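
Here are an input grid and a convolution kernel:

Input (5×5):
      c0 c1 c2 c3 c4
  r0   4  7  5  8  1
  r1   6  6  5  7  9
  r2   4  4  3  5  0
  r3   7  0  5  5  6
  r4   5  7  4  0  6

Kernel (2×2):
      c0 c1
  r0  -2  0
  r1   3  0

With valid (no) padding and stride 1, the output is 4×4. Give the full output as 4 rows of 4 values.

10 4 5 5
0 0 -1 1
13 -8 9 5
1 21 2 -10

Output[0,0]: The receptive field on the input at this output position is [4 7 / 6 6]. Elementwise product with the kernel and sum: 4·-2 + 6·3.
Output[0,1]: The receptive field on the input at this output position is [7 5 / 6 5]. Elementwise product with the kernel and sum: 7·-2 + 6·3.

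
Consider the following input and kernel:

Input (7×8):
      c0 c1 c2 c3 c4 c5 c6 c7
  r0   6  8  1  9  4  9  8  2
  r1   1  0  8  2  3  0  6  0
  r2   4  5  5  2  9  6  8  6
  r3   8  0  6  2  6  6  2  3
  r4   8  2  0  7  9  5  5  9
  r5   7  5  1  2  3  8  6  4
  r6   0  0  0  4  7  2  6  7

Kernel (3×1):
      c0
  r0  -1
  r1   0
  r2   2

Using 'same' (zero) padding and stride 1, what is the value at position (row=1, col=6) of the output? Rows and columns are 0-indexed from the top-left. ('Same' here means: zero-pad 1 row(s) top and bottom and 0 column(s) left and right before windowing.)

The receptive field on the zero-padded input at this output position is [8 / 6 / 8]. Elementwise product with the kernel and sum: 8·-1 + 8·2.

8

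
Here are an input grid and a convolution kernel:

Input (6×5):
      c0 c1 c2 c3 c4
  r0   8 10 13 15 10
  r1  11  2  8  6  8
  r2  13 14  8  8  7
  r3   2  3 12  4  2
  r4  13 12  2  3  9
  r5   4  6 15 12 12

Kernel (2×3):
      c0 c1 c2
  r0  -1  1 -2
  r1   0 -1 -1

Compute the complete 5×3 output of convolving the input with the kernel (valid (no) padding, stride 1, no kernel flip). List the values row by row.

Output[0,0]: The receptive field on the input at this output position is [8 10 13 / 11 2 8]. Elementwise product with the kernel and sum: 8·-1 + 10·1 + 13·-2 + 2·-1 + 8·-1.
Output[0,1]: The receptive field on the input at this output position is [10 13 15 / 2 8 6]. Elementwise product with the kernel and sum: 10·-1 + 13·1 + 15·-2 + 8·-1 + 6·-1.

-34 -41 -32
-47 -22 -33
-30 -38 -20
-37 -4 -24
-26 -43 -41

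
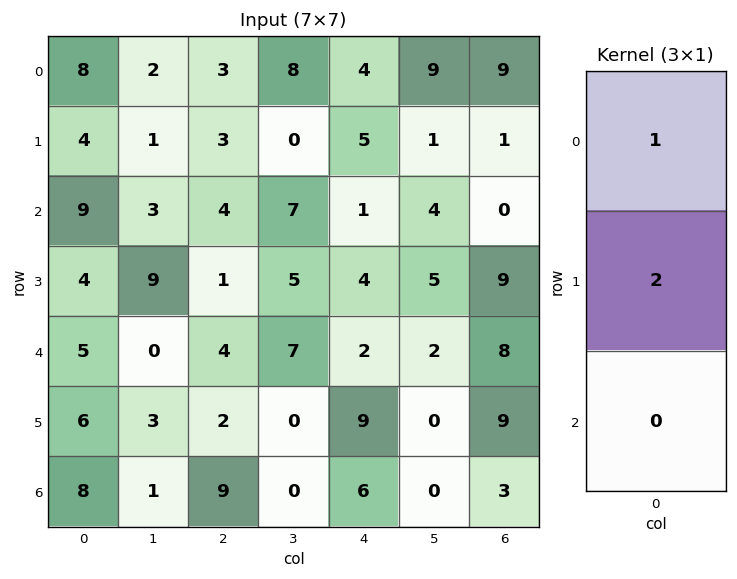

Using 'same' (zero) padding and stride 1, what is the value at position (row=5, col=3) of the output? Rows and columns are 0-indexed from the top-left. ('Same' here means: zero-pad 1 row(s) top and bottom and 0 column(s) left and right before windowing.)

The receptive field on the zero-padded input at this output position is [7 / 0 / 0]. Elementwise product with the kernel and sum: 7·1 + 0·2.

7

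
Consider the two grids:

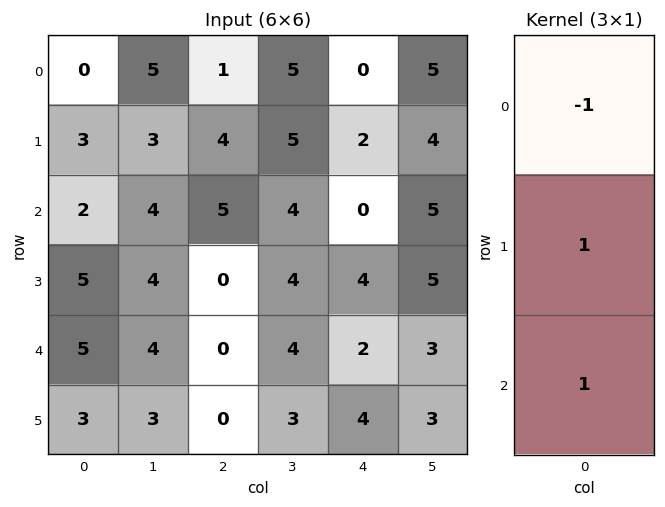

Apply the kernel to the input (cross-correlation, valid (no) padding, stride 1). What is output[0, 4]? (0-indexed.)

2

The receptive field on the input at this output position is [0 / 2 / 0]. Elementwise product with the kernel and sum: 0·-1 + 2·1 + 0·1.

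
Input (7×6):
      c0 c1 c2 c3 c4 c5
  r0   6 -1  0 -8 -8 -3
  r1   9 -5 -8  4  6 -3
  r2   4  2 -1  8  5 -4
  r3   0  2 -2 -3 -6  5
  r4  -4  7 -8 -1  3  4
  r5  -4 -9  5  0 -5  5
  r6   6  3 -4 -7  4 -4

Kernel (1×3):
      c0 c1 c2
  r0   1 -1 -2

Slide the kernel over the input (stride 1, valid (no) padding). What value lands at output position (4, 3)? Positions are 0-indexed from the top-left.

-12

The receptive field on the input at this output position is [-1 3 4]. Elementwise product with the kernel and sum: -1·1 + 3·-1 + 4·-2.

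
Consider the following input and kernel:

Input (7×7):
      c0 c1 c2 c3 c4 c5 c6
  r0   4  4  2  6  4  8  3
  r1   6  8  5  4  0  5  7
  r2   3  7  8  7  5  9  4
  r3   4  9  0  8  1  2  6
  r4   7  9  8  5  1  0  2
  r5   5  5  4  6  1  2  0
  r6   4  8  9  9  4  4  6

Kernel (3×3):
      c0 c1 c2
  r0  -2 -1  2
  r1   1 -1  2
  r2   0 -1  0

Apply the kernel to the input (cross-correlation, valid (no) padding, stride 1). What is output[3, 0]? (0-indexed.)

-8

The receptive field on the input at this output position is [4 9 0 / 7 9 8 / 5 5 4]. Elementwise product with the kernel and sum: 4·-2 + 9·-1 + 0·2 + 7·1 + 9·-1 + 8·2 + 5·-1.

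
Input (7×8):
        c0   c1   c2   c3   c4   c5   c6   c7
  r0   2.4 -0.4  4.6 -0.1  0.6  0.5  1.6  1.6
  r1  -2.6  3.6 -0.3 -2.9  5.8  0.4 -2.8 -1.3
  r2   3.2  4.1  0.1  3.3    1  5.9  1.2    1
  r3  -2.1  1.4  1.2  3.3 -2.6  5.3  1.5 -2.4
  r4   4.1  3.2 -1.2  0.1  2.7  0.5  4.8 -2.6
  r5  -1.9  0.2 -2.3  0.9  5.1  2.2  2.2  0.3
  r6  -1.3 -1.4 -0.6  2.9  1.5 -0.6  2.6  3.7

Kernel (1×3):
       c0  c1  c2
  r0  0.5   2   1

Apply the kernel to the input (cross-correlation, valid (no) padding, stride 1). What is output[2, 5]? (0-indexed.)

6.35

The receptive field on the input at this output position is [5.9 1.2 1]. Elementwise product with the kernel and sum: 5.9·0.5 + 1.2·2 + 1·1.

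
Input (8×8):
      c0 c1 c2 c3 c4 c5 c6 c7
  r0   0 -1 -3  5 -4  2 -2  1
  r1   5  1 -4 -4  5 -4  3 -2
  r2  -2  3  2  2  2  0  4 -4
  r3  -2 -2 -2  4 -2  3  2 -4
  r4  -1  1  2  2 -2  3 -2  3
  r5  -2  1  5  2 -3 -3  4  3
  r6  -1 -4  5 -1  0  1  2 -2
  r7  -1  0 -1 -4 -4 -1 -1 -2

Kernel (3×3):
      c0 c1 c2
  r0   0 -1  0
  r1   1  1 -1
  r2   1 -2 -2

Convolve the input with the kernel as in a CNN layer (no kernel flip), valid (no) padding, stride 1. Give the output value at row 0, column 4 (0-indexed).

The receptive field on the input at this output position is [-4 2 -2 / 5 -4 3 / 2 0 4]. Elementwise product with the kernel and sum: 2·-1 + 5·1 + -4·1 + 3·-1 + 2·1 + 0·-2 + 4·-2.

-10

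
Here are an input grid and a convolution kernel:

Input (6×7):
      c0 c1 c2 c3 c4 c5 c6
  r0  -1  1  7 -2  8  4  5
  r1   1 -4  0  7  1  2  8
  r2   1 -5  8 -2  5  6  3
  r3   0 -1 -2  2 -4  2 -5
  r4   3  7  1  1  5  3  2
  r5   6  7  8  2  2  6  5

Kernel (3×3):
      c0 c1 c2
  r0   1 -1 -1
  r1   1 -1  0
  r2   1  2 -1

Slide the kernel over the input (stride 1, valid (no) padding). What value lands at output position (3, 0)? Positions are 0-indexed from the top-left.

11

The receptive field on the input at this output position is [0 -1 -2 / 3 7 1 / 6 7 8]. Elementwise product with the kernel and sum: 0·1 + -1·-1 + -2·-1 + 3·1 + 7·-1 + 6·1 + 7·2 + 8·-1.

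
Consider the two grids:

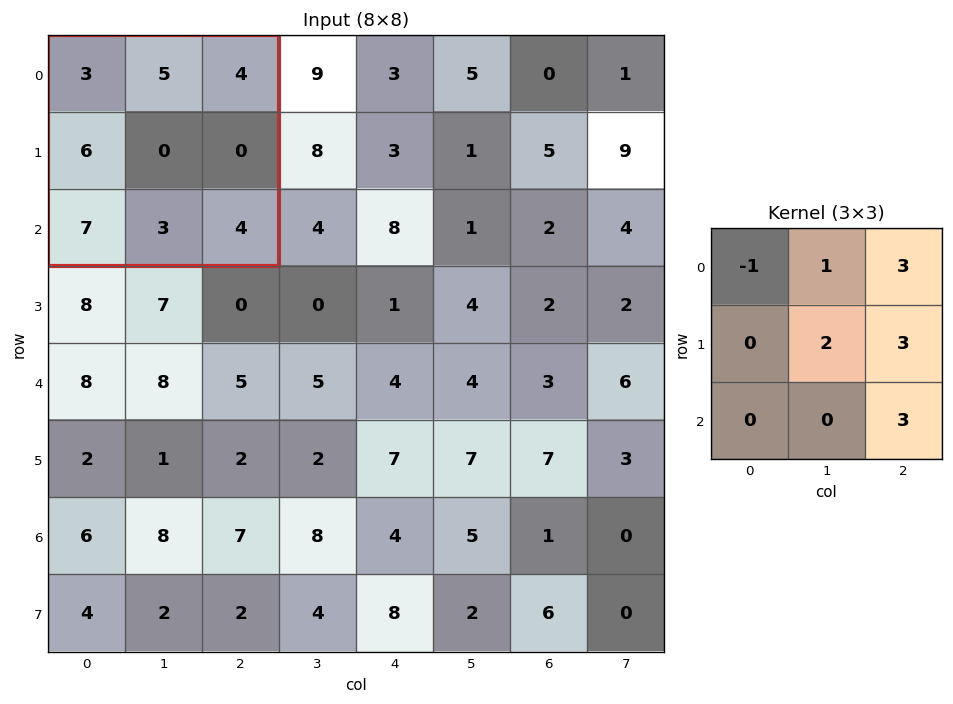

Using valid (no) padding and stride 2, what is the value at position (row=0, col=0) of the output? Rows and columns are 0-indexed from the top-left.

The receptive field on the input at this output position is [3 5 4 / 6 0 0 / 7 3 4]. Elementwise product with the kernel and sum: 3·-1 + 5·1 + 4·3 + 0·2 + 0·3 + 4·3.

26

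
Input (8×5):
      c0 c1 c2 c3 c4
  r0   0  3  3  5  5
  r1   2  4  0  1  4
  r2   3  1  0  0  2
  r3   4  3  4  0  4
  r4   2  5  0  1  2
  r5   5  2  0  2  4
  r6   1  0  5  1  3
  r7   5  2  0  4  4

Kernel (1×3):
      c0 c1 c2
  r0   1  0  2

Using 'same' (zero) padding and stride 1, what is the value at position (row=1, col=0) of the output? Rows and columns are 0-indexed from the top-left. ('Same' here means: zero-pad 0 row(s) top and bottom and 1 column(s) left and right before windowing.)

8

The receptive field on the zero-padded input at this output position is [0 2 4]. Elementwise product with the kernel and sum: 0·1 + 4·2.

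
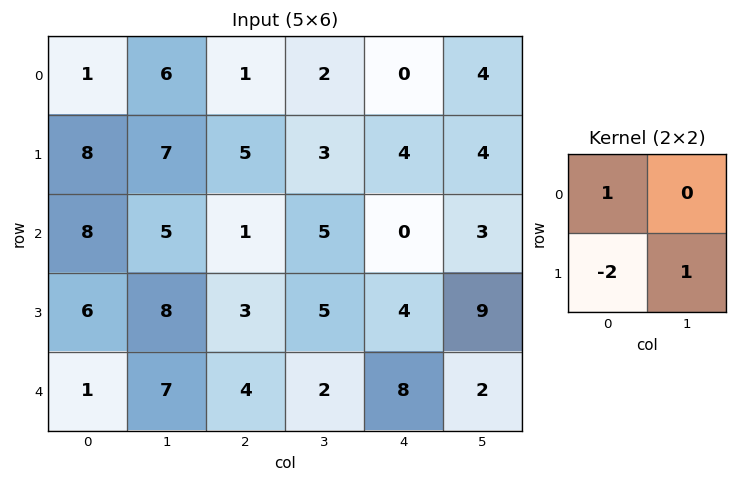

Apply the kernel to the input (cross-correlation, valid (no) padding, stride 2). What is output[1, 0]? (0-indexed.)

4

The receptive field on the input at this output position is [8 5 / 6 8]. Elementwise product with the kernel and sum: 8·1 + 6·-2 + 8·1.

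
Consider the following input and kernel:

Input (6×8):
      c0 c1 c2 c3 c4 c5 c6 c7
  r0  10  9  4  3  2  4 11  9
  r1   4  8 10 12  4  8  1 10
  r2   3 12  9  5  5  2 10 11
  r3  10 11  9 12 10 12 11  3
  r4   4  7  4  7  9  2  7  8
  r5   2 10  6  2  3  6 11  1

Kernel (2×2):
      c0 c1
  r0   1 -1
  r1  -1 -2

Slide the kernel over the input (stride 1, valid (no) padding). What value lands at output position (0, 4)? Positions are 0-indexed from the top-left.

The receptive field on the input at this output position is [2 4 / 4 8]. Elementwise product with the kernel and sum: 2·1 + 4·-1 + 4·-1 + 8·-2.

-22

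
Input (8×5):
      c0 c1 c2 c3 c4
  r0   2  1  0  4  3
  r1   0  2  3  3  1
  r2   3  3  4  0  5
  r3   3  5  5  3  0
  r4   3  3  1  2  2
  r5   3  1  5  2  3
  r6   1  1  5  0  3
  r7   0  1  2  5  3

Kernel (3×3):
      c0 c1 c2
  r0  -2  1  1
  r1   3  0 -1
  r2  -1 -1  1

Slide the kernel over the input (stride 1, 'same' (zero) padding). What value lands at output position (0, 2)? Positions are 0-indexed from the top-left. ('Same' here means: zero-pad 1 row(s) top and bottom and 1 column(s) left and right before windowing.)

-3

The receptive field on the zero-padded input at this output position is [0 0 0 / 1 0 4 / 2 3 3]. Elementwise product with the kernel and sum: 0·-2 + 0·1 + 0·1 + 1·3 + 4·-1 + 2·-1 + 3·-1 + 3·1.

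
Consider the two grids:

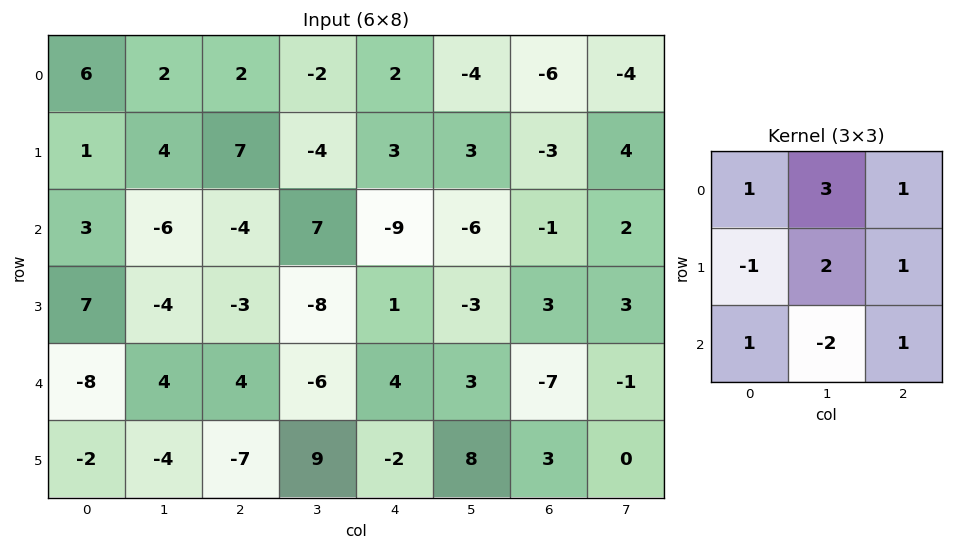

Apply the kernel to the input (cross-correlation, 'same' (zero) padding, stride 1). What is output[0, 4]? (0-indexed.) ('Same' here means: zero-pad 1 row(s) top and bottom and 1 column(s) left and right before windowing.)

-5

The receptive field on the zero-padded input at this output position is [0 0 0 / -2 2 -4 / -4 3 3]. Elementwise product with the kernel and sum: 0·1 + 0·3 + 0·1 + -2·-1 + 2·2 + -4·1 + -4·1 + 3·-2 + 3·1.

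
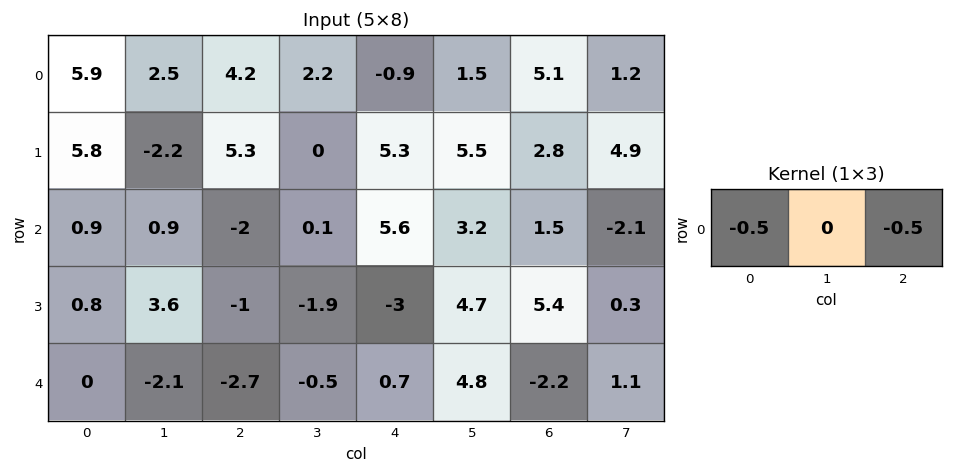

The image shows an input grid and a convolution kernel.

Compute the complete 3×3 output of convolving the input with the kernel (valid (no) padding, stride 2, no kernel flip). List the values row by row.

-5.05 -1.65 -2.1
0.55 -1.8 -3.55
1.35 1 0.75

Output[0,0]: The receptive field on the input at this output position is [5.9 2.5 4.2]. Elementwise product with the kernel and sum: 5.9·-0.5 + 4.2·-0.5.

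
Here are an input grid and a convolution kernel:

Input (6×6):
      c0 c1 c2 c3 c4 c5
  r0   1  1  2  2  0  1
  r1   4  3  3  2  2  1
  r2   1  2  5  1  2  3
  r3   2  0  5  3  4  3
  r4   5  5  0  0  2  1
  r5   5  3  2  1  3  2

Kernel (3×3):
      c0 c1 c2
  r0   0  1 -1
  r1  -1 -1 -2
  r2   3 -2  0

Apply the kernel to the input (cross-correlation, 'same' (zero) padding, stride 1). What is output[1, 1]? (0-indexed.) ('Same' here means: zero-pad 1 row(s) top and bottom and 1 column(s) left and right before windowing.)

-15

The receptive field on the zero-padded input at this output position is [1 1 2 / 4 3 3 / 1 2 5]. Elementwise product with the kernel and sum: 1·1 + 2·-1 + 4·-1 + 3·-1 + 3·-2 + 1·3 + 2·-2.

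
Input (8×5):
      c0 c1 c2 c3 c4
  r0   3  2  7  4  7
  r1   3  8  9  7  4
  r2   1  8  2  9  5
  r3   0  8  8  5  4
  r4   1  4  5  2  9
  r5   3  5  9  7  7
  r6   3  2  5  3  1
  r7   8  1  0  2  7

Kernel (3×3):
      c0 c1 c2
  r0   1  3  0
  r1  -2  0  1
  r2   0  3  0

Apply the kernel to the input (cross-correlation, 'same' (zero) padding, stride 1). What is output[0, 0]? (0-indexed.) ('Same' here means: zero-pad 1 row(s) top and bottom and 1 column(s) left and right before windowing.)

11

The receptive field on the zero-padded input at this output position is [0 0 0 / 0 3 2 / 0 3 8]. Elementwise product with the kernel and sum: 0·1 + 0·3 + 0·-2 + 2·1 + 3·3.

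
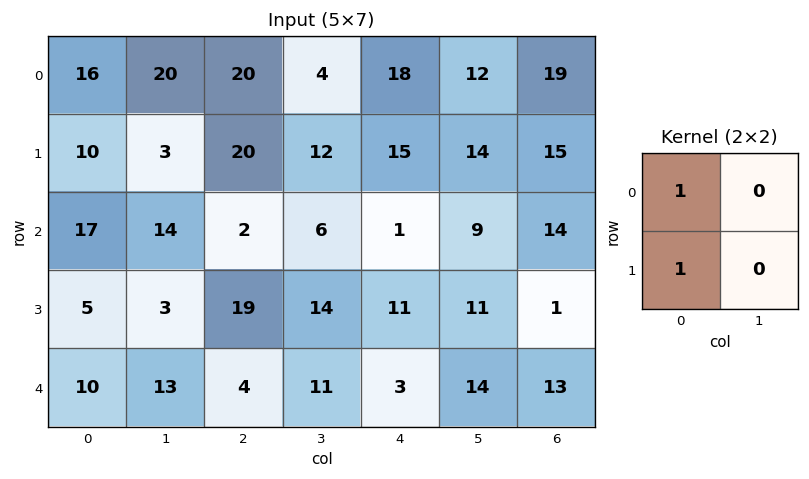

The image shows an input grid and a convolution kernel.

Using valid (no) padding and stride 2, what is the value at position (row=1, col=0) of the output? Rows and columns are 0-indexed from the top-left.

22

The receptive field on the input at this output position is [17 14 / 5 3]. Elementwise product with the kernel and sum: 17·1 + 5·1.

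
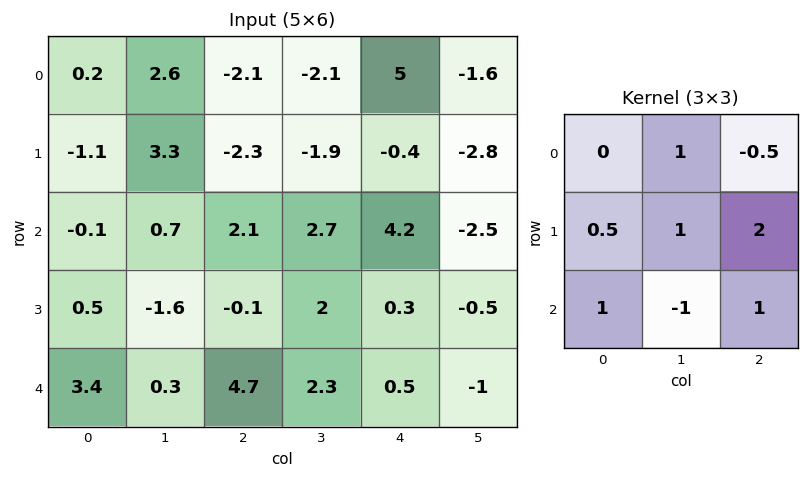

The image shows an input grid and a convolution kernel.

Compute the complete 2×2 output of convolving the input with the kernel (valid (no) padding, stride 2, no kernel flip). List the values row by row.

Output[0,0]: The receptive field on the input at this output position is [0.2 2.6 -2.1 / -1.1 3.3 -2.3 / -0.1 0.7 2.1]. Elementwise product with the kernel and sum: 2.6·1 + -2.1·-0.5 + -1.1·0.5 + 3.3·1 + -2.3·2 + -0.1·1 + 0.7·-1 + 2.1·1.

3.1 -4.85
5.9 6.05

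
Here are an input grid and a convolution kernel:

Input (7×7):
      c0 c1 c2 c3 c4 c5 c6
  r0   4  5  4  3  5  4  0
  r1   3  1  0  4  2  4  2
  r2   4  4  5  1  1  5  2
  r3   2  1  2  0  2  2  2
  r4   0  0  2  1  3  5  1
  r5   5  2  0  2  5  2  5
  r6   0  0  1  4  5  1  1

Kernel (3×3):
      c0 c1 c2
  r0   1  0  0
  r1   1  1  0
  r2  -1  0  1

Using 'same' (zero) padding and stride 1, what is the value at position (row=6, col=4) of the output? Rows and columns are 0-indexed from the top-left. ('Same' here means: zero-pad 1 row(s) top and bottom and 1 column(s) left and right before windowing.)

The receptive field on the zero-padded input at this output position is [2 5 2 / 4 5 1 / 0 0 0]. Elementwise product with the kernel and sum: 2·1 + 4·1 + 5·1 + 0·-1 + 0·1.

11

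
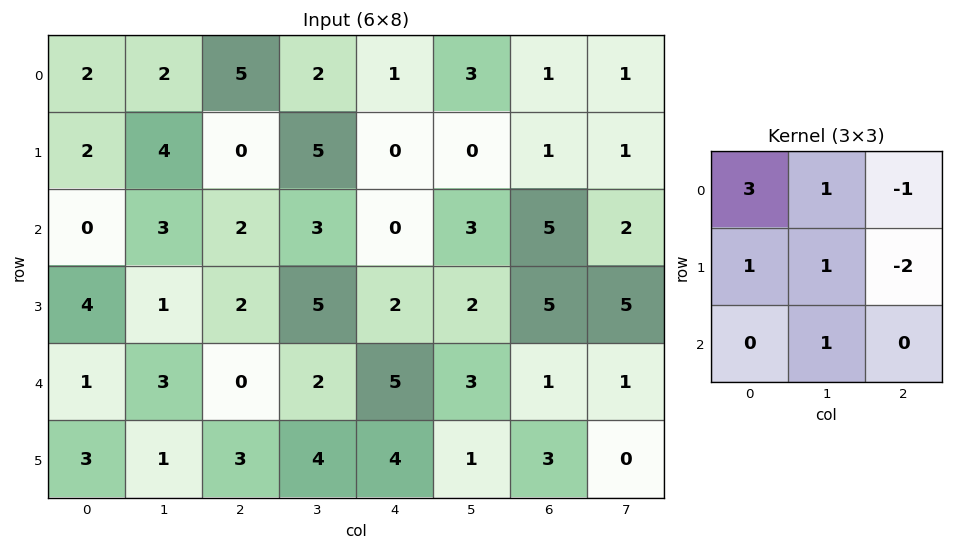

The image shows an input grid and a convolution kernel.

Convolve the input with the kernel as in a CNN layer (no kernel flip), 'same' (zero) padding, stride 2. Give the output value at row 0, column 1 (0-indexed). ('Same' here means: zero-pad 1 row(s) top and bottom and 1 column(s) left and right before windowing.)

The receptive field on the zero-padded input at this output position is [0 0 0 / 2 5 2 / 4 0 5]. Elementwise product with the kernel and sum: 0·3 + 0·1 + 0·-1 + 2·1 + 5·1 + 2·-2 + 0·1.

3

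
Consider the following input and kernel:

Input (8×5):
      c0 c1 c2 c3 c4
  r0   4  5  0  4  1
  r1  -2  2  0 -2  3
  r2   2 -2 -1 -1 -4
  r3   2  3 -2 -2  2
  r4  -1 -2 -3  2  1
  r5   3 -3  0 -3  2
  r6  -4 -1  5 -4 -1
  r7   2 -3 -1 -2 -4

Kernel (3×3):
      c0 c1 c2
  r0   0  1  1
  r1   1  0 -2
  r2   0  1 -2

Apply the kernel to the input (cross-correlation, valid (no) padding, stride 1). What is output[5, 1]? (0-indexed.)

7

The receptive field on the input at this output position is [-3 0 -3 / -1 5 -4 / -3 -1 -2]. Elementwise product with the kernel and sum: 0·1 + -3·1 + -1·1 + -4·-2 + -1·1 + -2·-2.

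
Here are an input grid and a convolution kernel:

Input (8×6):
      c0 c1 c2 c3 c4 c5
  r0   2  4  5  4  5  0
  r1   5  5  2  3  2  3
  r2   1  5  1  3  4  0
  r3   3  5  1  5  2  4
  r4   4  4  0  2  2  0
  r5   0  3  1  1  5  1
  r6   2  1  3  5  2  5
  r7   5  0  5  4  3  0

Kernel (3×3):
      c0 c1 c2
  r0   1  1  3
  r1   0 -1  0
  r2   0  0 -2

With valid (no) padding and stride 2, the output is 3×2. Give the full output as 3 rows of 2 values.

Output[0,0]: The receptive field on the input at this output position is [2 4 5 / 5 5 2 / 1 5 1]. Elementwise product with the kernel and sum: 2·1 + 4·1 + 5·3 + 5·-1 + 1·-2.

14 13
4 7
-1 3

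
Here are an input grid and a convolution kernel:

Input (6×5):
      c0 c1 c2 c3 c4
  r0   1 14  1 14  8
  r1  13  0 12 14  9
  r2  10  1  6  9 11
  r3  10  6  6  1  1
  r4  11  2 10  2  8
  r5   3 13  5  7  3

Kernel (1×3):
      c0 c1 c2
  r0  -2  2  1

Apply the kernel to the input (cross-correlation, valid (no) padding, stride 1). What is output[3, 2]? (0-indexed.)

The receptive field on the input at this output position is [6 1 1]. Elementwise product with the kernel and sum: 6·-2 + 1·2 + 1·1.

-9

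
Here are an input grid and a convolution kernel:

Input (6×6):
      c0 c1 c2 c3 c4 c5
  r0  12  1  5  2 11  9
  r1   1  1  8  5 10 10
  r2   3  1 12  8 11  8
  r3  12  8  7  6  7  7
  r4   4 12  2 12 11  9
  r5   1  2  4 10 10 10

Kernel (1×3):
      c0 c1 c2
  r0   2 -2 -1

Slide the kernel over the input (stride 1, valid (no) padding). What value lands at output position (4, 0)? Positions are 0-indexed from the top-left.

-18

The receptive field on the input at this output position is [4 12 2]. Elementwise product with the kernel and sum: 4·2 + 12·-2 + 2·-1.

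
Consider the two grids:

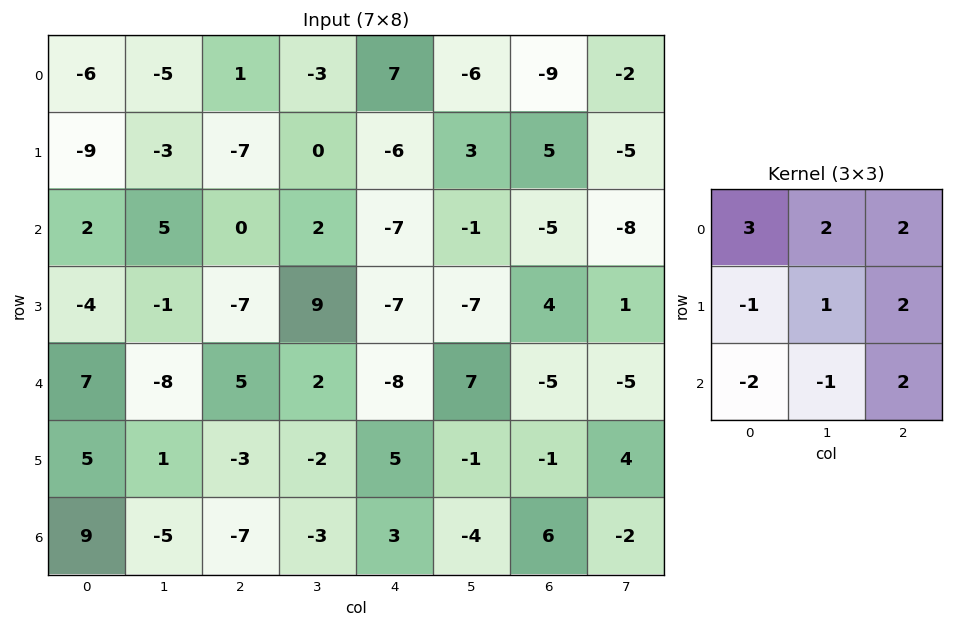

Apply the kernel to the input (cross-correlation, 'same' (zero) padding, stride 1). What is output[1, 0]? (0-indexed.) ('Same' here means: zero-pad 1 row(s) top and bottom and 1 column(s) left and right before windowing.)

-29

The receptive field on the zero-padded input at this output position is [0 -6 -5 / 0 -9 -3 / 0 2 5]. Elementwise product with the kernel and sum: 0·3 + -6·2 + -5·2 + 0·-1 + -9·1 + -3·2 + 0·-2 + 2·-1 + 5·2.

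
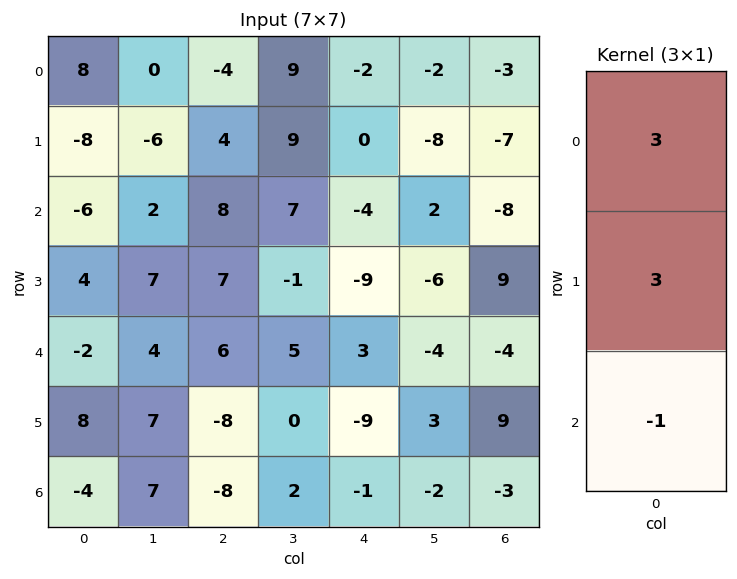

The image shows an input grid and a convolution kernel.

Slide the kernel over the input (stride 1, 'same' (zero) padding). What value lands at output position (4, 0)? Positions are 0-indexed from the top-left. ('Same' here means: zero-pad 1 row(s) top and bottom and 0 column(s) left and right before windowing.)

-2

The receptive field on the zero-padded input at this output position is [4 / -2 / 8]. Elementwise product with the kernel and sum: 4·3 + -2·3 + 8·-1.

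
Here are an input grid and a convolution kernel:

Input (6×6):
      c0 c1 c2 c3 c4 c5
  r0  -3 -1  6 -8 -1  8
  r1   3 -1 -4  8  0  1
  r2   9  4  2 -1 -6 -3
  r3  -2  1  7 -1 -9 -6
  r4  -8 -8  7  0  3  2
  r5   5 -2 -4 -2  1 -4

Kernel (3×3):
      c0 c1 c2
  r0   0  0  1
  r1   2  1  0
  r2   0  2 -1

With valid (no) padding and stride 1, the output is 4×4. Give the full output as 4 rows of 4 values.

Output[0,0]: The receptive field on the input at this output position is [-3 -1 6 / 3 -1 -4 / 9 4 2]. Elementwise product with the kernel and sum: 6·1 + 3·2 + -1·1 + 4·2 + 2·-1.

17 -9 3 15
13 33 10 -19
-24 22 4 -10
-17 -16 0 3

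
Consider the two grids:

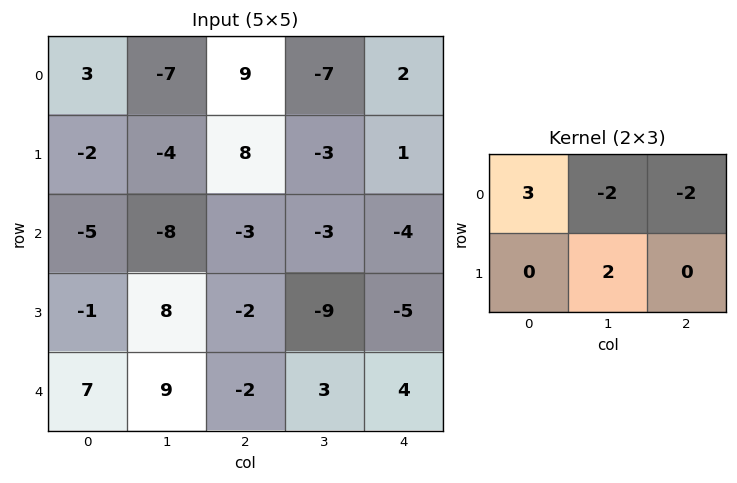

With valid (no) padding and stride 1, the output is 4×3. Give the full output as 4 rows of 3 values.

Output[0,0]: The receptive field on the input at this output position is [3 -7 9 / -2 -4 8]. Elementwise product with the kernel and sum: 3·3 + -7·-2 + 9·-2 + -4·2.
Output[0,1]: The receptive field on the input at this output position is [-7 9 -7 / -4 8 -3]. Elementwise product with the kernel and sum: -7·3 + 9·-2 + -7·-2 + 8·2.

-3 -9 31
-30 -28 22
23 -16 -13
3 42 28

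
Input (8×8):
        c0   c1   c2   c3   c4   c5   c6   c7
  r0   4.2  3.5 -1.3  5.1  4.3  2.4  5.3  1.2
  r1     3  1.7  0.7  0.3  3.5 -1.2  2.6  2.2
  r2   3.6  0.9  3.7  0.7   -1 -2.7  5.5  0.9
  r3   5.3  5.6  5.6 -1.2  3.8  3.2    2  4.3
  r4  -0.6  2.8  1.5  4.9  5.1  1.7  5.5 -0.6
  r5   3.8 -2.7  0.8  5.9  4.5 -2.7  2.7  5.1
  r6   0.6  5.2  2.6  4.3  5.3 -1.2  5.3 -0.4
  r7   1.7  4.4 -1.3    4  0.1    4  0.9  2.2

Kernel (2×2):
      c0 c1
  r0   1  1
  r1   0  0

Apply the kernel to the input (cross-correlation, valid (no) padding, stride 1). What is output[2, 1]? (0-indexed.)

The receptive field on the input at this output position is [0.9 3.7 / 5.6 5.6]. Elementwise product with the kernel and sum: 0.9·1 + 3.7·1.

4.6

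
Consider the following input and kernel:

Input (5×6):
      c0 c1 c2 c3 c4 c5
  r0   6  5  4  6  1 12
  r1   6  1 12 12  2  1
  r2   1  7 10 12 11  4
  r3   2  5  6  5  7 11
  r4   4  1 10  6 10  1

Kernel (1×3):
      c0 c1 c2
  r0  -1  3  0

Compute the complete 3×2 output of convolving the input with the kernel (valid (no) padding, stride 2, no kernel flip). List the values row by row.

Output[0,0]: The receptive field on the input at this output position is [6 5 4]. Elementwise product with the kernel and sum: 6·-1 + 5·3.

9 14
20 26
-1 8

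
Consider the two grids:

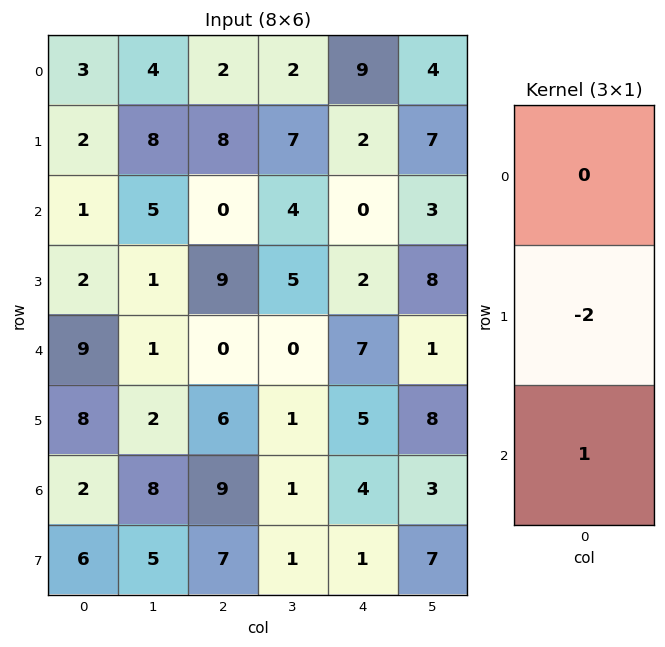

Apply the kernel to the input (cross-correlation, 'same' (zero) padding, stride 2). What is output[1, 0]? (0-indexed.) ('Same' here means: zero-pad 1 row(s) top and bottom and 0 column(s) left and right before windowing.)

0

The receptive field on the zero-padded input at this output position is [2 / 1 / 2]. Elementwise product with the kernel and sum: 1·-2 + 2·1.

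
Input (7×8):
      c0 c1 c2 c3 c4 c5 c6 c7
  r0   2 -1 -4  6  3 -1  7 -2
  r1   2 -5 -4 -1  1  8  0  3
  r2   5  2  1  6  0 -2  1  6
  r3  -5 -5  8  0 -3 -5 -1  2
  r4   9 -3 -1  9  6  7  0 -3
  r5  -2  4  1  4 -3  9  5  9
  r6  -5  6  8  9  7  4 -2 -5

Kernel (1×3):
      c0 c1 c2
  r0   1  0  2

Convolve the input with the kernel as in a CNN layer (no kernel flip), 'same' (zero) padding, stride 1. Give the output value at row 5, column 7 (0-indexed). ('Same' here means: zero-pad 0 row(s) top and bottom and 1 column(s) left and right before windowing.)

The receptive field on the zero-padded input at this output position is [5 9 0]. Elementwise product with the kernel and sum: 5·1 + 0·2.

5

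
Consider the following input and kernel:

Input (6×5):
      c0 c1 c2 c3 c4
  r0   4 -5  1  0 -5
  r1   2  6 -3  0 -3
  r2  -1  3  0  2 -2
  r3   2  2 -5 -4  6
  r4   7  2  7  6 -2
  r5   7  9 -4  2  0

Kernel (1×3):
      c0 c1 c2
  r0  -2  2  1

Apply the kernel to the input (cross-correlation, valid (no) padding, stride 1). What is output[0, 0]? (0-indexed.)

-17

The receptive field on the input at this output position is [4 -5 1]. Elementwise product with the kernel and sum: 4·-2 + -5·2 + 1·1.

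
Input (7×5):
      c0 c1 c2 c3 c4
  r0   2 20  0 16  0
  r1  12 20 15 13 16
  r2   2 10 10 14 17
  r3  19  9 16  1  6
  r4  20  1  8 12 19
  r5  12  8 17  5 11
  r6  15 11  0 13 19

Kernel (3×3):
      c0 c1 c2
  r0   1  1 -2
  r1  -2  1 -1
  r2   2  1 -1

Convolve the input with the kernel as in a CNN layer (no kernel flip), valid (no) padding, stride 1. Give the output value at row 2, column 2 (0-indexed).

-38

The receptive field on the input at this output position is [10 14 17 / 16 1 6 / 8 12 19]. Elementwise product with the kernel and sum: 10·1 + 14·1 + 17·-2 + 16·-2 + 1·1 + 6·-1 + 8·2 + 12·1 + 19·-1.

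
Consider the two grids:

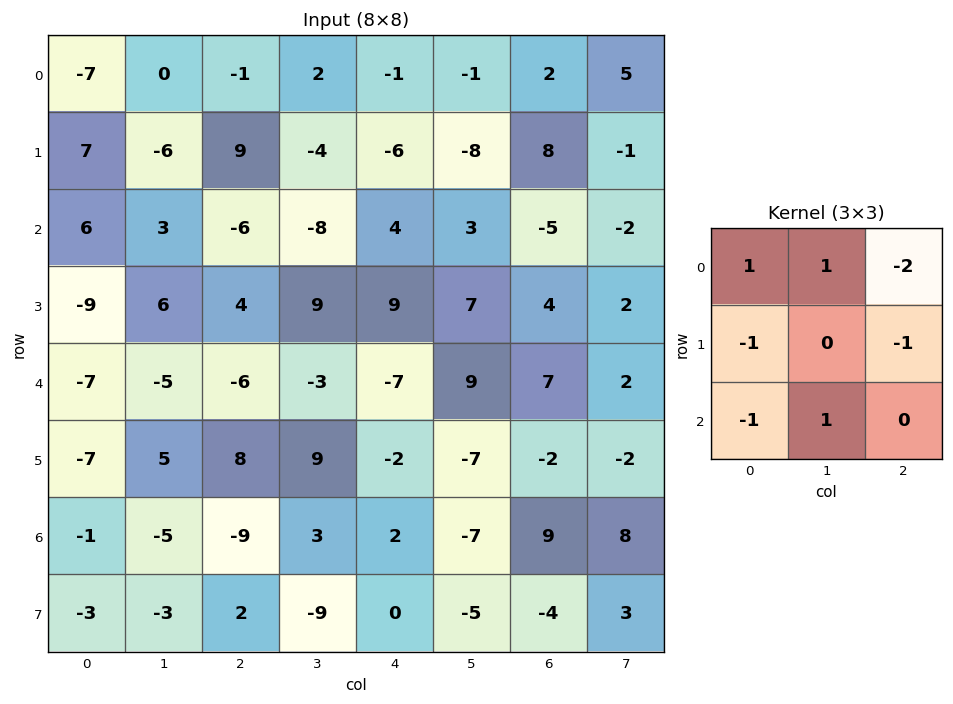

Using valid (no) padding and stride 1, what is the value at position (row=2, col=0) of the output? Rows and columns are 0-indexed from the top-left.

28

The receptive field on the input at this output position is [6 3 -6 / -9 6 4 / -7 -5 -6]. Elementwise product with the kernel and sum: 6·1 + 3·1 + -6·-2 + -9·-1 + 4·-1 + -7·-1 + -5·1.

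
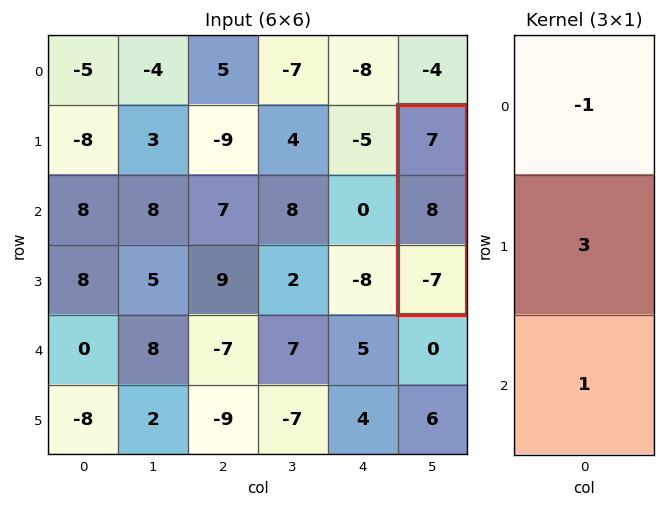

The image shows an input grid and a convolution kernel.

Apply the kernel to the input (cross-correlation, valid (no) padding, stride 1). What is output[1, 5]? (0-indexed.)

10

The receptive field on the input at this output position is [7 / 8 / -7]. Elementwise product with the kernel and sum: 7·-1 + 8·3 + -7·1.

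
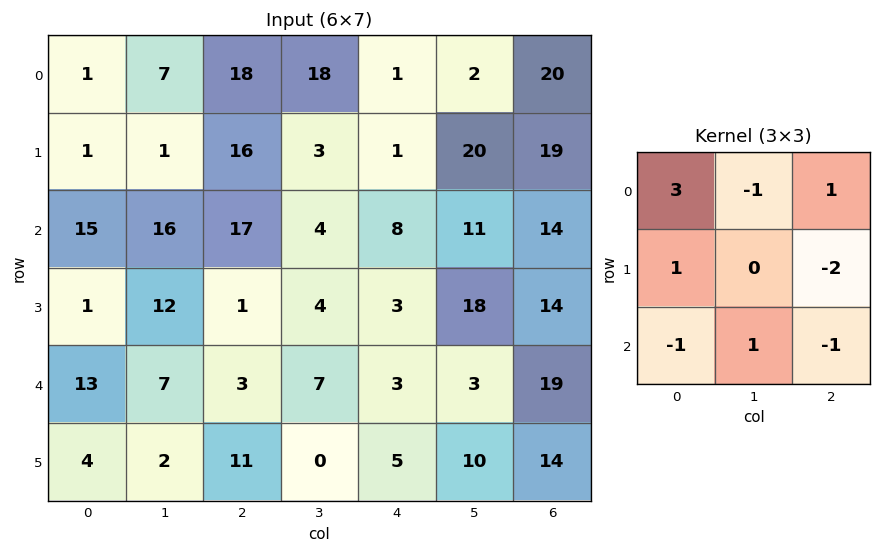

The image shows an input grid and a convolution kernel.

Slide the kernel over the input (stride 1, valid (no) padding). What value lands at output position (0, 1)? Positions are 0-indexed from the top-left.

The receptive field on the input at this output position is [7 18 18 / 1 16 3 / 16 17 4]. Elementwise product with the kernel and sum: 7·3 + 18·-1 + 18·1 + 1·1 + 3·-2 + 16·-1 + 17·1 + 4·-1.

13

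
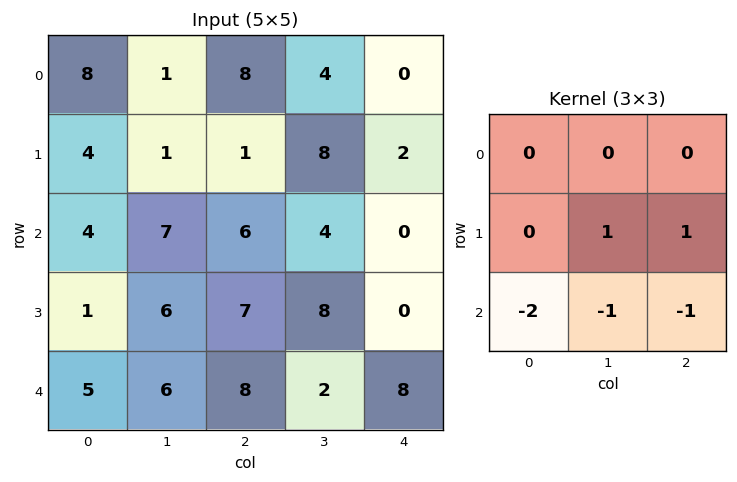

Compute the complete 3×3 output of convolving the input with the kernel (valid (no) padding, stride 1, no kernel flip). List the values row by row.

-19 -15 -6
-2 -17 -18
-11 -7 -18

Output[0,0]: The receptive field on the input at this output position is [8 1 8 / 4 1 1 / 4 7 6]. Elementwise product with the kernel and sum: 1·1 + 1·1 + 4·-2 + 7·-1 + 6·-1.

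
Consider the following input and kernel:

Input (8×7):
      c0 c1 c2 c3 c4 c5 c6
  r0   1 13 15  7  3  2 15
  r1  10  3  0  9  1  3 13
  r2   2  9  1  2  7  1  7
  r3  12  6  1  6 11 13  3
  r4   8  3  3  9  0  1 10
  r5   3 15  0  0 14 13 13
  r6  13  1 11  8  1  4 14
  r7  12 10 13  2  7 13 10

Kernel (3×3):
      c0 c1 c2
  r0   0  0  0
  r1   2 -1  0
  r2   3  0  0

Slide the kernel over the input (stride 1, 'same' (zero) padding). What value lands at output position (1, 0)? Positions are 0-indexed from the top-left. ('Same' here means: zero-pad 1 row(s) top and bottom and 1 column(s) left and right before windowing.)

The receptive field on the zero-padded input at this output position is [0 1 13 / 0 10 3 / 0 2 9]. Elementwise product with the kernel and sum: 0·2 + 10·-1 + 0·3.

-10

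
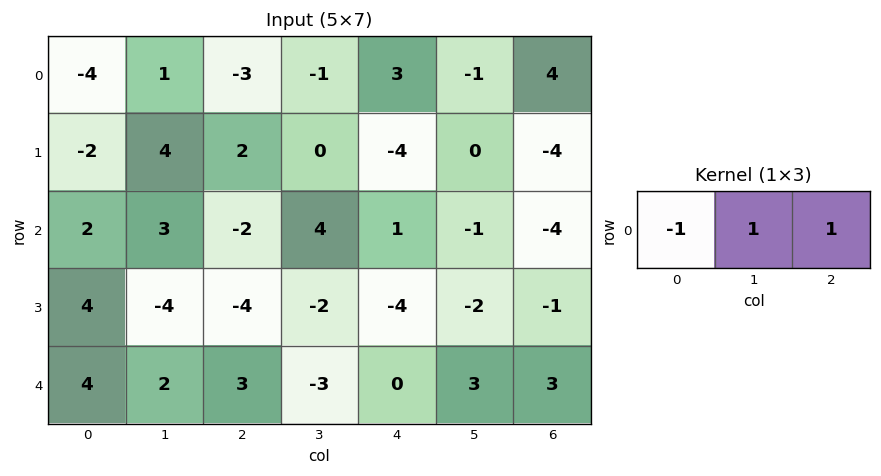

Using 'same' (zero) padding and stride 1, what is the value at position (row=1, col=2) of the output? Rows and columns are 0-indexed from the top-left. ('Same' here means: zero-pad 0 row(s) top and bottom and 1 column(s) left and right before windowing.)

The receptive field on the zero-padded input at this output position is [4 2 0]. Elementwise product with the kernel and sum: 4·-1 + 2·1 + 0·1.

-2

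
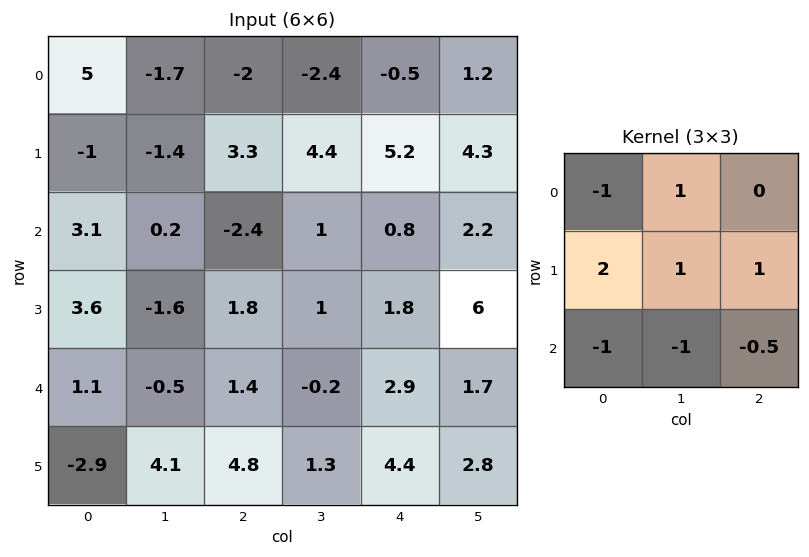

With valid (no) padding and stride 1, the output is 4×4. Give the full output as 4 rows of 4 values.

Output[0,0]: The receptive field on the input at this output position is [5 -1.7 -2 / -1 -1.4 3.3 / 3.1 0.2 -2.4]. Elementwise product with the kernel and sum: 5·-1 + -1.7·1 + -1·2 + -1.4·1 + 3.3·1 + 3.1·-1 + 0.2·-1 + -2.4·-0.5.
Output[0,1]: The receptive field on the input at this output position is [-1.7 -2 -2.4 / -1.4 3.3 4.4 / 0.2 -2.4 1]. Elementwise product with the kernel and sum: -1.7·-1 + -2·1 + -1.4·2 + 3.3·1 + 4.4·1 + 0.2·-1 + -2.4·-1 + 1·-0.5.

-8.9 6.3 16.8 17.3
0.7 3 -5.6 0
3.2 -3.8 7.15 6.05
-5.7 -5.95 -3.6 -2.1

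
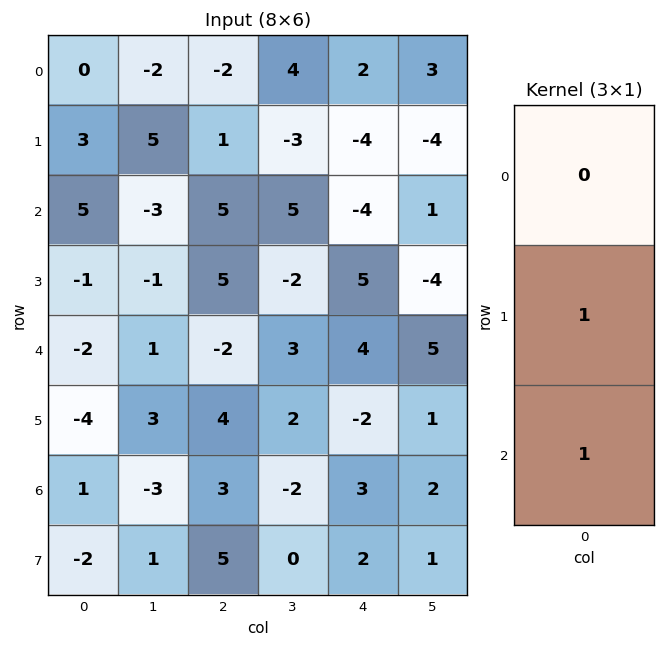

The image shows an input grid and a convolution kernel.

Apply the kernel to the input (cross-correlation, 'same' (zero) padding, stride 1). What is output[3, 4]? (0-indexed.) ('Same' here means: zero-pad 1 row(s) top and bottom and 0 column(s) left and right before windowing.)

9

The receptive field on the zero-padded input at this output position is [-4 / 5 / 4]. Elementwise product with the kernel and sum: 5·1 + 4·1.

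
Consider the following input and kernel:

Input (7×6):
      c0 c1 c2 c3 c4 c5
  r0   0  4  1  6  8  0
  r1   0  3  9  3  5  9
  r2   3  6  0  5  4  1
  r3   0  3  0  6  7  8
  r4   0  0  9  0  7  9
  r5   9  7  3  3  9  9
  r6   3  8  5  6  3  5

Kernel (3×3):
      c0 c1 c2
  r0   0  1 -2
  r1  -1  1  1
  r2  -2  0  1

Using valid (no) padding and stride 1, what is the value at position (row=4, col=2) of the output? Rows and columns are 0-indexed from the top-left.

The receptive field on the input at this output position is [9 0 7 / 3 3 9 / 5 6 3]. Elementwise product with the kernel and sum: 0·1 + 7·-2 + 3·-1 + 3·1 + 9·1 + 5·-2 + 3·1.

-12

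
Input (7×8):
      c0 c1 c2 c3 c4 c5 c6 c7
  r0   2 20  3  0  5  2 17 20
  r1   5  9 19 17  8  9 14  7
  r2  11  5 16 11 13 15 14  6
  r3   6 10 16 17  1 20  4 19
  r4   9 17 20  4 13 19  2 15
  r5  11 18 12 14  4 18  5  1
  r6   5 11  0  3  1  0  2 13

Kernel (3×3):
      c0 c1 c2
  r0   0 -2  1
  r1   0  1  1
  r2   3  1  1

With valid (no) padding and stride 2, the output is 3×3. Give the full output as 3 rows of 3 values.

45 102 104
96 86 68
42 27 -8

Output[0,0]: The receptive field on the input at this output position is [2 20 3 / 5 9 19 / 11 5 16]. Elementwise product with the kernel and sum: 20·-2 + 3·1 + 9·1 + 19·1 + 11·3 + 5·1 + 16·1.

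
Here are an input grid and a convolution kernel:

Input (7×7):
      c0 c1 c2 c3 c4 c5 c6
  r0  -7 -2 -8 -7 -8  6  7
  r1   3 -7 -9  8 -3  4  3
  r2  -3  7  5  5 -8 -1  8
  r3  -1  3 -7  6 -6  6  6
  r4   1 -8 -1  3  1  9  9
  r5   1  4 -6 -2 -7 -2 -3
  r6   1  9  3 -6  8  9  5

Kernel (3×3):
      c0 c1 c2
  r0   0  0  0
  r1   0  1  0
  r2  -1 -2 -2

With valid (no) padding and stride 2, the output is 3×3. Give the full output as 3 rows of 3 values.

-28 9 -2
20 -1 -31
-21 -9 -38

Output[0,0]: The receptive field on the input at this output position is [-7 -2 -8 / 3 -7 -9 / -3 7 5]. Elementwise product with the kernel and sum: -7·1 + -3·-1 + 7·-2 + 5·-2.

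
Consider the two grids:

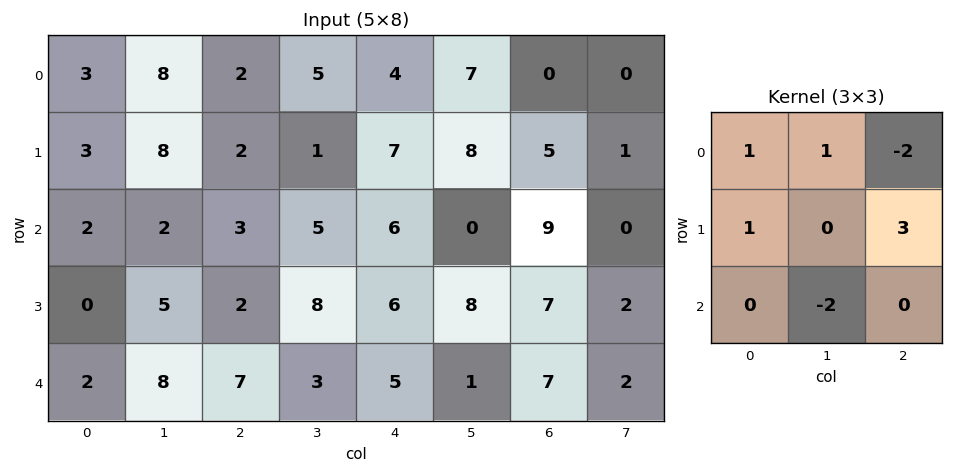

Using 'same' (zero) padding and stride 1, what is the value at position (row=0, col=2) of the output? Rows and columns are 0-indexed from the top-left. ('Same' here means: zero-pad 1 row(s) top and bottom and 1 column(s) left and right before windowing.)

19

The receptive field on the zero-padded input at this output position is [0 0 0 / 8 2 5 / 8 2 1]. Elementwise product with the kernel and sum: 0·1 + 0·1 + 0·-2 + 8·1 + 5·3 + 2·-2.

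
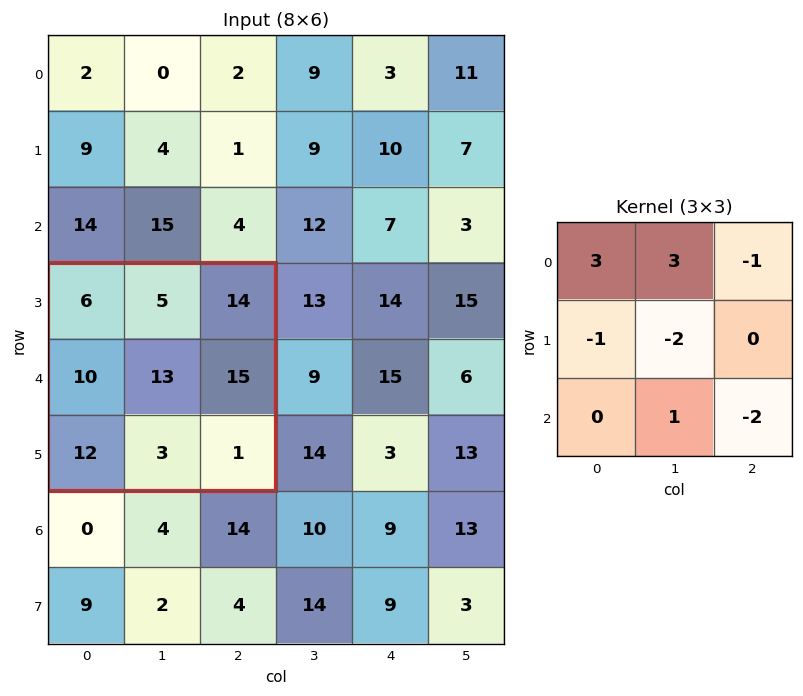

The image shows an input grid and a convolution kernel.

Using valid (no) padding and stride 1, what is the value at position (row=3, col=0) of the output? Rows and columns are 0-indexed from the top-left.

The receptive field on the input at this output position is [6 5 14 / 10 13 15 / 12 3 1]. Elementwise product with the kernel and sum: 6·3 + 5·3 + 14·-1 + 10·-1 + 13·-2 + 3·1 + 1·-2.

-16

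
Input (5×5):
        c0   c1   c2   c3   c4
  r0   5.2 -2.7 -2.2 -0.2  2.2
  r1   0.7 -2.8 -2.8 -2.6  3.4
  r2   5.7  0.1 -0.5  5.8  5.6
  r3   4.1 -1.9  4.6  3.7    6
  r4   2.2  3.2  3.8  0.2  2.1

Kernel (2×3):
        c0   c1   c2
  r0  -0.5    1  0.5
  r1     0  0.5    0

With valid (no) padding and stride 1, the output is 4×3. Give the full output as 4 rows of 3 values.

Output[0,0]: The receptive field on the input at this output position is [5.2 -2.7 -2.2 / 0.7 -2.8 -2.8]. Elementwise product with the kernel and sum: 5.2·-0.5 + -2.7·1 + -2.2·0.5 + -2.8·0.5.
Output[0,1]: The receptive field on the input at this output position is [-2.7 -2.2 -0.2 / -2.8 -2.8 -2.6]. Elementwise product with the kernel and sum: -2.7·-0.5 + -2.2·1 + -0.2·0.5 + -2.8·0.5.

-7.8 -2.35 0.7
-4.5 -2.95 3.4
-3.95 4.65 10.7
-0.05 9.3 4.5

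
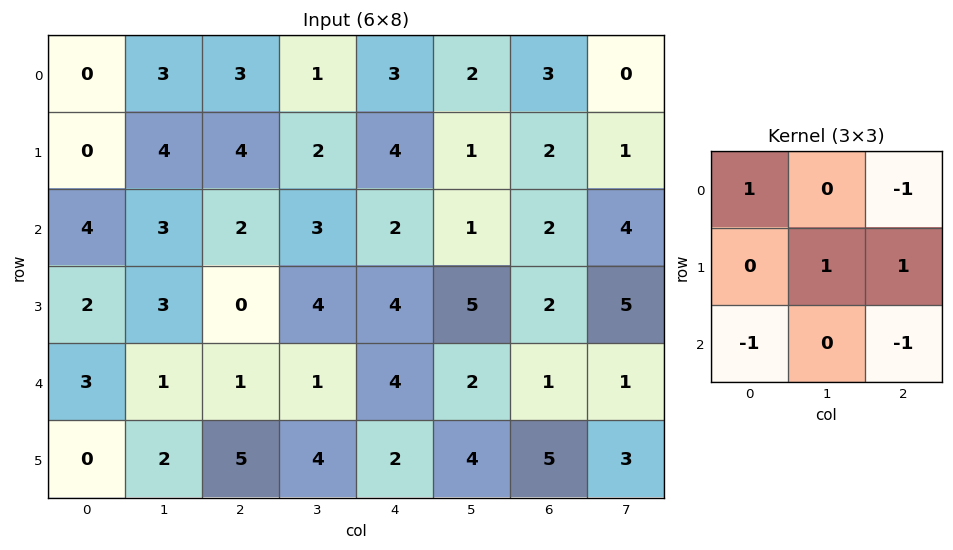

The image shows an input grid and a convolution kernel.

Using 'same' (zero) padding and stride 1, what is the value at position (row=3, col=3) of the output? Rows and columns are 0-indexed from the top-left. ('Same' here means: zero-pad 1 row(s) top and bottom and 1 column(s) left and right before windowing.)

The receptive field on the zero-padded input at this output position is [2 3 2 / 0 4 4 / 1 1 4]. Elementwise product with the kernel and sum: 2·1 + 2·-1 + 4·1 + 4·1 + 1·-1 + 4·-1.

3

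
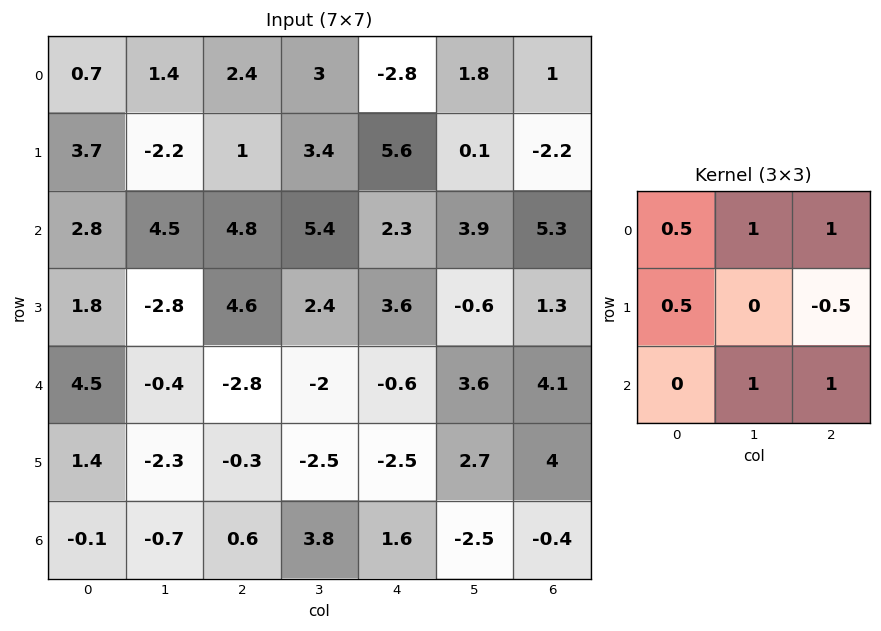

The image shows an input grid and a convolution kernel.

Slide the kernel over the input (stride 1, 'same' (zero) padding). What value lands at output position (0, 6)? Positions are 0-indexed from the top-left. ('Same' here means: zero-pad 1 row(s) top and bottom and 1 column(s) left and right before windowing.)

-1.3

The receptive field on the zero-padded input at this output position is [0 0 0 / 1.8 1 0 / 0.1 -2.2 0]. Elementwise product with the kernel and sum: 0·0.5 + 0·1 + 0·1 + 1.8·0.5 + 0·-0.5 + -2.2·1 + 0·1.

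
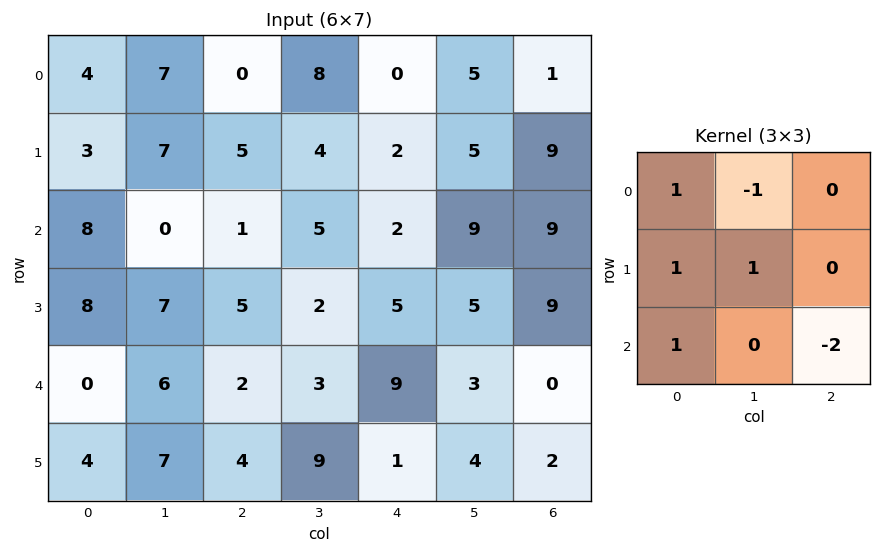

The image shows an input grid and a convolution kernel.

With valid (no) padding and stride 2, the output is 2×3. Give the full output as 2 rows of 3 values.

13 -2 -14
19 -13 12

Output[0,0]: The receptive field on the input at this output position is [4 7 0 / 3 7 5 / 8 0 1]. Elementwise product with the kernel and sum: 4·1 + 7·-1 + 3·1 + 7·1 + 8·1 + 1·-2.
Output[0,1]: The receptive field on the input at this output position is [0 8 0 / 5 4 2 / 1 5 2]. Elementwise product with the kernel and sum: 0·1 + 8·-1 + 5·1 + 4·1 + 1·1 + 2·-2.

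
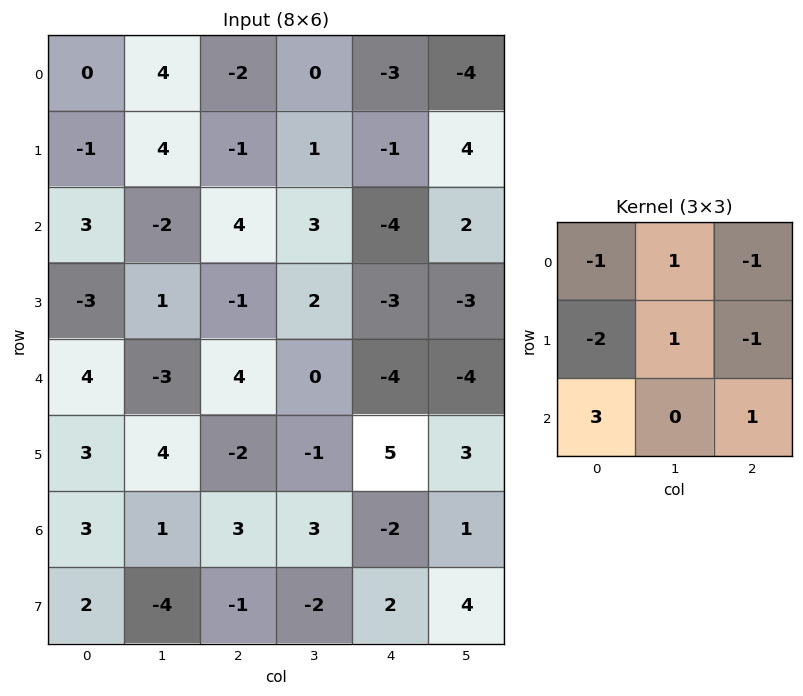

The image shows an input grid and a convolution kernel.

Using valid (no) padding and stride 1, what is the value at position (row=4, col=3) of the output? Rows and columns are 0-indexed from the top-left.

14

The receptive field on the input at this output position is [0 -4 -4 / -1 5 3 / 3 -2 1]. Elementwise product with the kernel and sum: 0·-1 + -4·1 + -4·-1 + -1·-2 + 5·1 + 3·-1 + 3·3 + 1·1.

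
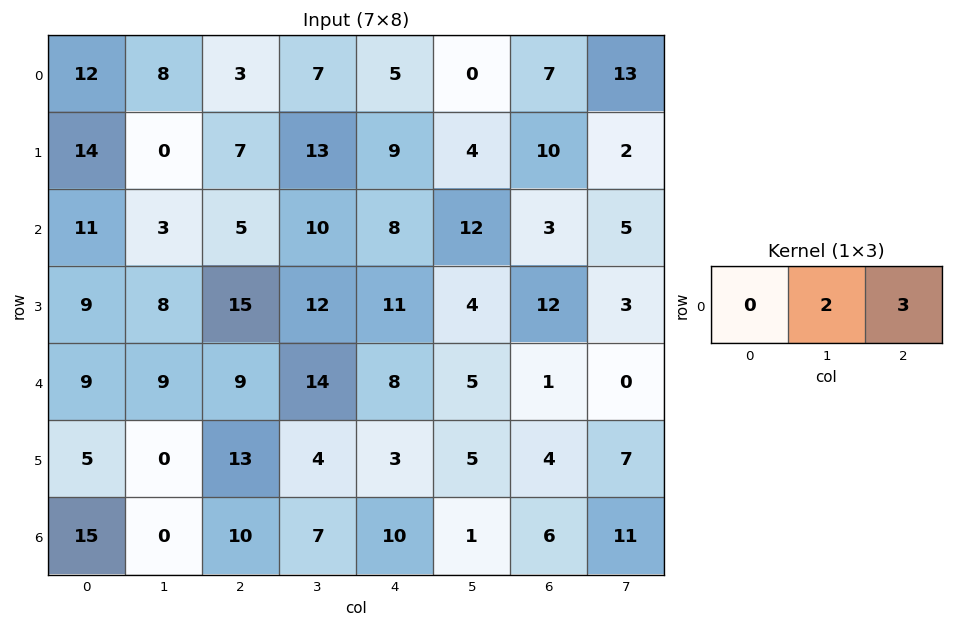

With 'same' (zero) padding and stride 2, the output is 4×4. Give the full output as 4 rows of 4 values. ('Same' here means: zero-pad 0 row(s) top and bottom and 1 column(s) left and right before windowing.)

48 27 10 53
31 40 52 21
45 60 31 2
30 41 23 45

Output[0,0]: The receptive field on the zero-padded input at this output position is [0 12 8]. Elementwise product with the kernel and sum: 12·2 + 8·3.
Output[0,1]: The receptive field on the zero-padded input at this output position is [8 3 7]. Elementwise product with the kernel and sum: 3·2 + 7·3.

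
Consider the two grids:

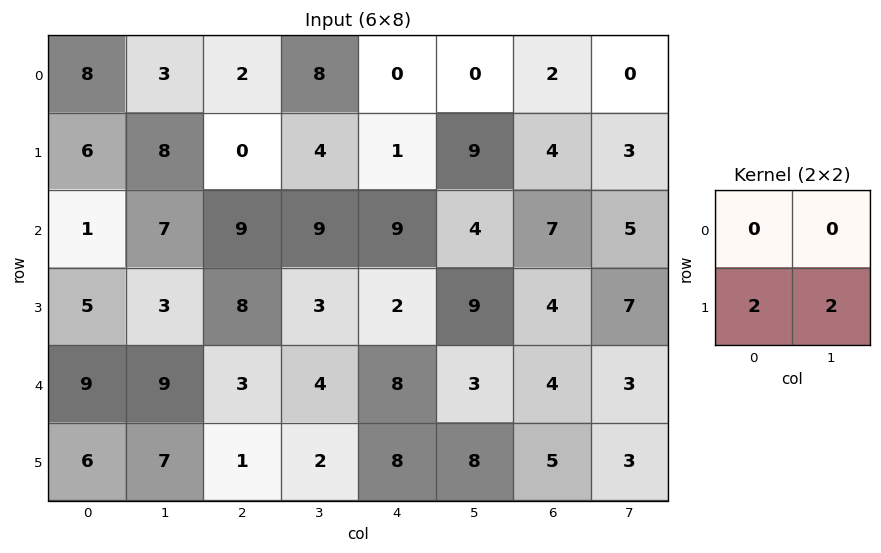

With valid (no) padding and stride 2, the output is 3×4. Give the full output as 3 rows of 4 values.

Output[0,0]: The receptive field on the input at this output position is [8 3 / 6 8]. Elementwise product with the kernel and sum: 6·2 + 8·2.
Output[0,1]: The receptive field on the input at this output position is [2 8 / 0 4]. Elementwise product with the kernel and sum: 0·2 + 4·2.

28 8 20 14
16 22 22 22
26 6 32 16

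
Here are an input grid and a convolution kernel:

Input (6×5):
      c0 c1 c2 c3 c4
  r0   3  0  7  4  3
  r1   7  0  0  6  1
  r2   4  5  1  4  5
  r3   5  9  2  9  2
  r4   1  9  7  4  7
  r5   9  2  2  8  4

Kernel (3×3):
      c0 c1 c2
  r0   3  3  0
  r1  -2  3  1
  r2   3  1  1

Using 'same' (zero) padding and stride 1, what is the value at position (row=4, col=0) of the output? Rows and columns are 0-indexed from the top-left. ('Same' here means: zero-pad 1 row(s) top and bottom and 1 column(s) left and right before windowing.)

38

The receptive field on the zero-padded input at this output position is [0 5 9 / 0 1 9 / 0 9 2]. Elementwise product with the kernel and sum: 0·3 + 5·3 + 0·-2 + 1·3 + 9·1 + 0·3 + 9·1 + 2·1.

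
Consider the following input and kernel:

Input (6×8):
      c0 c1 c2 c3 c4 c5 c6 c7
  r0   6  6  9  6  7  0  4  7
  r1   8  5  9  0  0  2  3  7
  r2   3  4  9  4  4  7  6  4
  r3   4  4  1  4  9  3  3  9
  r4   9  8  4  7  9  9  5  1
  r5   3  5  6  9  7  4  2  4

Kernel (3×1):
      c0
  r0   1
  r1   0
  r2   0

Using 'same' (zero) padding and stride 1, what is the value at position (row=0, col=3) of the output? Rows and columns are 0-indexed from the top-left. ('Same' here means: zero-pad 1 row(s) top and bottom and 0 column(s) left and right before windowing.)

0

The receptive field on the zero-padded input at this output position is [0 / 6 / 0]. Elementwise product with the kernel and sum: 0·1.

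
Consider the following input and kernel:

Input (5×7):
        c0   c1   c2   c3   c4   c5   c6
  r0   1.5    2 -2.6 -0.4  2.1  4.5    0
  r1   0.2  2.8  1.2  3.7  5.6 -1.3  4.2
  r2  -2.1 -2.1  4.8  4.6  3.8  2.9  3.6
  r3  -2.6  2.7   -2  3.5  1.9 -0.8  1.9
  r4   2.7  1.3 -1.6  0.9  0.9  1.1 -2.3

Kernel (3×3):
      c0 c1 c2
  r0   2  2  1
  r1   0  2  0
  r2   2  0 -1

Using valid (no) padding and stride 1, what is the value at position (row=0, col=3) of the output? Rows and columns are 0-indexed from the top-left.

25.4

The receptive field on the input at this output position is [-0.4 2.1 4.5 / 3.7 5.6 -1.3 / 4.6 3.8 2.9]. Elementwise product with the kernel and sum: -0.4·2 + 2.1·2 + 4.5·1 + 5.6·2 + 4.6·2 + 2.9·-1.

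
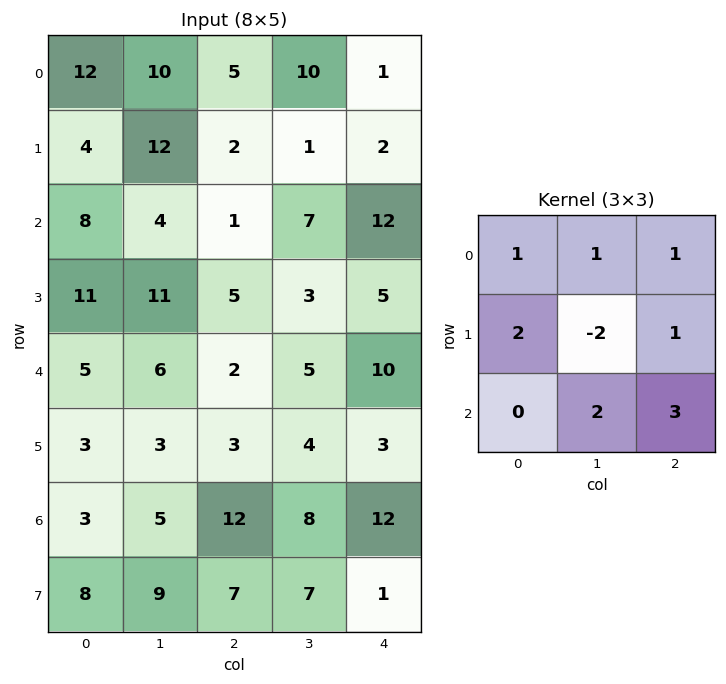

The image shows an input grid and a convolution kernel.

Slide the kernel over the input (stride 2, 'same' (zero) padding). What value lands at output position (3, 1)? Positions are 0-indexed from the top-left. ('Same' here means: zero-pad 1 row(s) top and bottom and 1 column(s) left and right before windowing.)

39

The receptive field on the zero-padded input at this output position is [3 3 4 / 5 12 8 / 9 7 7]. Elementwise product with the kernel and sum: 3·1 + 3·1 + 4·1 + 5·2 + 12·-2 + 8·1 + 7·2 + 7·3.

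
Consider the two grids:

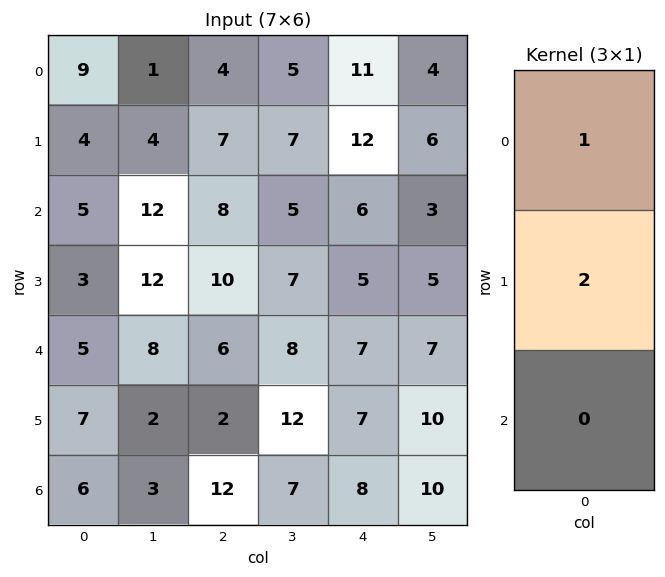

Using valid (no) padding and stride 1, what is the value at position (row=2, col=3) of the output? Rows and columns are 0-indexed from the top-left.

19

The receptive field on the input at this output position is [5 / 7 / 8]. Elementwise product with the kernel and sum: 5·1 + 7·2.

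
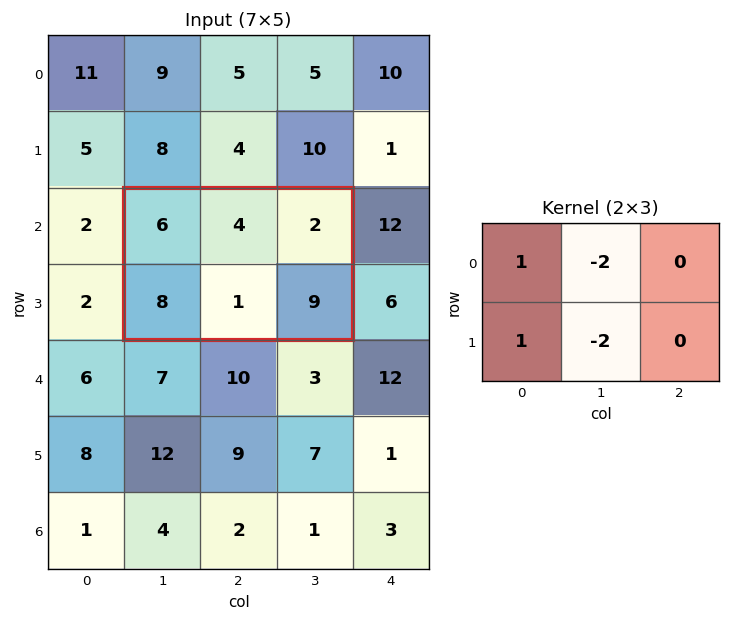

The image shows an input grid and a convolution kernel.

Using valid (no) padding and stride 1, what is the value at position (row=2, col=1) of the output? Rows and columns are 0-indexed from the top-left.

The receptive field on the input at this output position is [6 4 2 / 8 1 9]. Elementwise product with the kernel and sum: 6·1 + 4·-2 + 8·1 + 1·-2.

4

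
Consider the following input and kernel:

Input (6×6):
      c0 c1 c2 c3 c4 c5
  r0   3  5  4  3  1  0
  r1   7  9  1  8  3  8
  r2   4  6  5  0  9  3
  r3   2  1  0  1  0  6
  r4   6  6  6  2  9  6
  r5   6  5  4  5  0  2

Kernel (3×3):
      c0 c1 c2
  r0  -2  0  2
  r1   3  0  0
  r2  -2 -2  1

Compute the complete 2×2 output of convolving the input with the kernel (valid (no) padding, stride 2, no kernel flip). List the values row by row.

Output[0,0]: The receptive field on the input at this output position is [3 5 4 / 7 9 1 / 4 6 5]. Elementwise product with the kernel and sum: 3·-2 + 4·2 + 7·3 + 4·-2 + 6·-2 + 5·1.
Output[0,1]: The receptive field on the input at this output position is [4 3 1 / 1 8 3 / 5 0 9]. Elementwise product with the kernel and sum: 4·-2 + 1·2 + 1·3 + 5·-2 + 0·-2 + 9·1.

8 -4
-10 1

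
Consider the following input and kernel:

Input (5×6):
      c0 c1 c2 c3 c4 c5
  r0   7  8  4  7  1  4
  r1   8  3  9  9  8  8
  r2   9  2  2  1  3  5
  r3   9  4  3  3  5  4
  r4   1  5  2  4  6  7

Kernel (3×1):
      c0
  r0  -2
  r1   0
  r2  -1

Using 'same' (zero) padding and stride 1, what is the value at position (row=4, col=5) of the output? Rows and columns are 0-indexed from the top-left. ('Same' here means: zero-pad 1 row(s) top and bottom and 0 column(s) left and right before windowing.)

The receptive field on the zero-padded input at this output position is [4 / 7 / 0]. Elementwise product with the kernel and sum: 4·-2 + 0·-1.

-8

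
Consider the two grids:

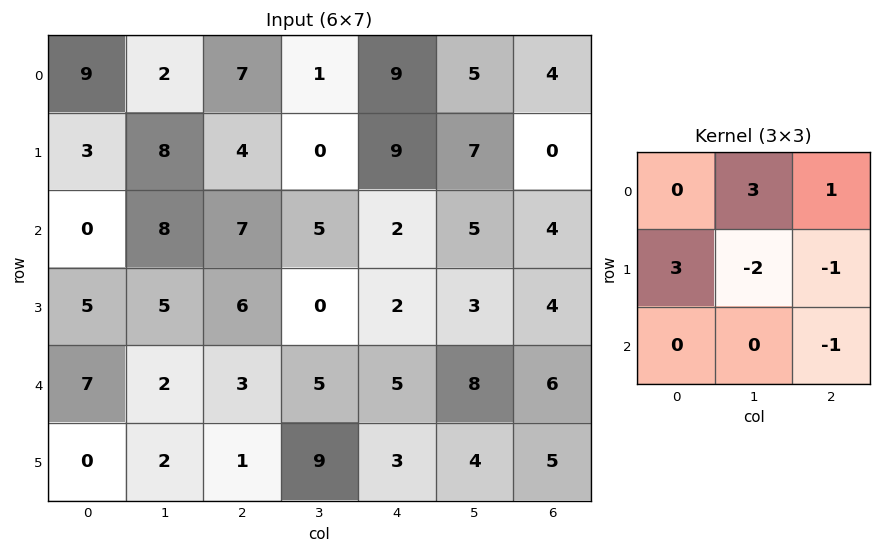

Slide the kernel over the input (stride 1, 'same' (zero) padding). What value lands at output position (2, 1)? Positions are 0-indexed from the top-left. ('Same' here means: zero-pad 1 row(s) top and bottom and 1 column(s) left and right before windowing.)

The receptive field on the zero-padded input at this output position is [3 8 4 / 0 8 7 / 5 5 6]. Elementwise product with the kernel and sum: 8·3 + 4·1 + 0·3 + 8·-2 + 7·-1 + 6·-1.

-1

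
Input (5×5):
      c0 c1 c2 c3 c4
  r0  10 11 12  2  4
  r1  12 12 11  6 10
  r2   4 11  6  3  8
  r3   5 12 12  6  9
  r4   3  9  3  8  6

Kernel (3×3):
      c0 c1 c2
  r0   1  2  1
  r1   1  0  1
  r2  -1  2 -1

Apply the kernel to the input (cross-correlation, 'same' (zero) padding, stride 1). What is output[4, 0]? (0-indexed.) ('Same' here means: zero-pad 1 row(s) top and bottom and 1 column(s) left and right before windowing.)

31

The receptive field on the zero-padded input at this output position is [0 5 12 / 0 3 9 / 0 0 0]. Elementwise product with the kernel and sum: 0·1 + 5·2 + 12·1 + 0·1 + 9·1 + 0·-1 + 0·2 + 0·-1.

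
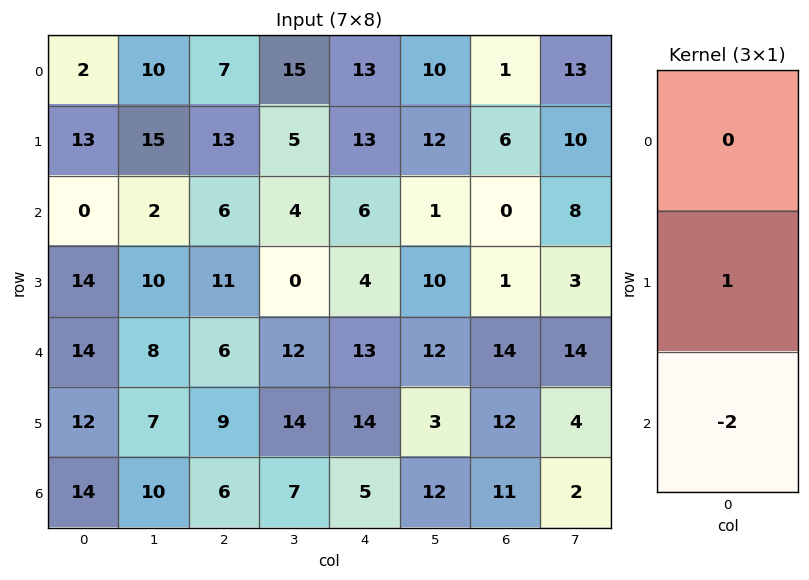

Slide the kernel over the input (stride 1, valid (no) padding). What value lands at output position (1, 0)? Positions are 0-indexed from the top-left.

-28

The receptive field on the input at this output position is [13 / 0 / 14]. Elementwise product with the kernel and sum: 0·1 + 14·-2.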